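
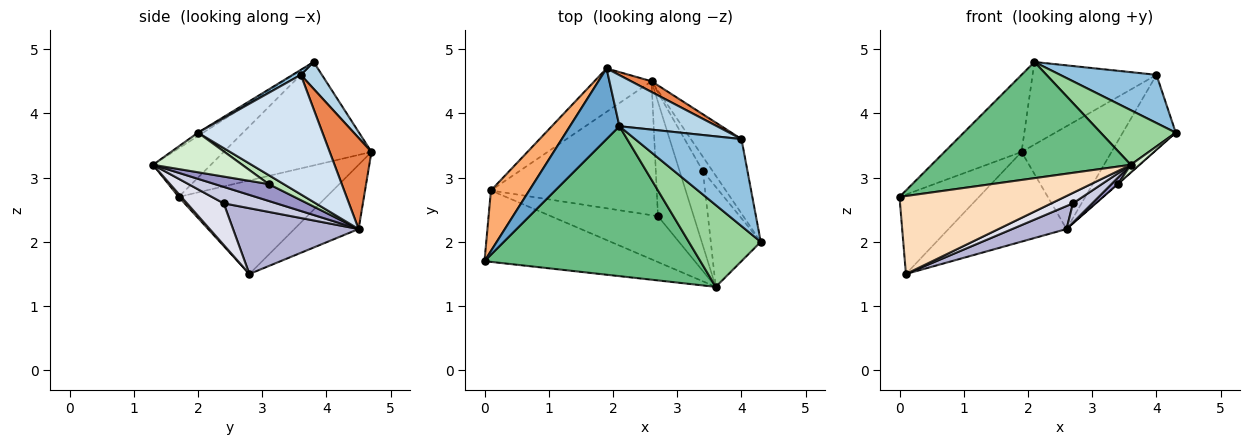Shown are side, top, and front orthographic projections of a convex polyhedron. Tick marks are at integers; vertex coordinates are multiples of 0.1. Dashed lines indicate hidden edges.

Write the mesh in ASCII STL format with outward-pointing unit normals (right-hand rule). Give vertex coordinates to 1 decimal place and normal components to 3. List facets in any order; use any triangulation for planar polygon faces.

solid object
 facet normal -0.816 0.426 0.390
  outer loop
   vertex 2.1 3.8 4.8
   vertex 1.9 4.7 3.4
   vertex 0.0 1.7 2.7
  endloop
 endfacet
 facet normal 0.041 -0.484 0.874
  outer loop
   vertex 4.0 3.6 4.6
   vertex 2.1 3.8 4.8
   vertex 4.3 2.0 3.7
  endloop
 endfacet
 facet normal 0.143 0.842 0.521
  outer loop
   vertex 4.0 3.6 4.6
   vertex 1.9 4.7 3.4
   vertex 2.1 3.8 4.8
  endloop
 endfacet
 facet normal 0.857 0.365 -0.363
  outer loop
   vertex 4.0 3.6 4.6
   vertex 4.3 2.0 3.7
   vertex 2.6 4.5 2.2
  endloop
 endfacet
 facet normal 0.419 0.903 0.094
  outer loop
   vertex 4.0 3.6 4.6
   vertex 2.6 4.5 2.2
   vertex 1.9 4.7 3.4
  endloop
 endfacet
 facet normal -0.828 0.446 0.339
  outer loop
   vertex 0.1 2.8 1.5
   vertex 0.0 1.7 2.7
   vertex 1.9 4.7 3.4
  endloop
 endfacet
 facet normal -0.440 0.808 -0.391
  outer loop
   vertex 0.1 2.8 1.5
   vertex 1.9 4.7 3.4
   vertex 2.6 4.5 2.2
  endloop
 endfacet
 facet normal 0.012 -0.738 -0.675
  outer loop
   vertex 3.6 1.3 3.2
   vertex 0.0 1.7 2.7
   vertex 0.1 2.8 1.5
  endloop
 endfacet
 facet normal -0.175 -0.603 0.778
  outer loop
   vertex 3.6 1.3 3.2
   vertex 2.1 3.8 4.8
   vertex 0.0 1.7 2.7
  endloop
 endfacet
 facet normal -0.039 -0.555 0.831
  outer loop
   vertex 3.6 1.3 3.2
   vertex 4.3 2.0 3.7
   vertex 2.1 3.8 4.8
  endloop
 endfacet
 facet normal 0.677 0.019 -0.735
  outer loop
   vertex 3.4 3.1 2.9
   vertex 2.6 4.5 2.2
   vertex 4.3 2.0 3.7
  endloop
 endfacet
 facet normal 0.620 -0.061 -0.782
  outer loop
   vertex 3.4 3.1 2.9
   vertex 4.3 2.0 3.7
   vertex 3.6 1.3 3.2
  endloop
 endfacet
 facet normal 0.585 -0.070 -0.808
  outer loop
   vertex 3.4 3.1 2.9
   vertex 3.6 1.3 3.2
   vertex 2.6 4.5 2.2
  endloop
 endfacet
 facet normal 0.364 -0.158 -0.918
  outer loop
   vertex 2.7 2.4 2.6
   vertex 0.1 2.8 1.5
   vertex 2.6 4.5 2.2
  endloop
 endfacet
 facet normal 0.414 -0.151 -0.898
  outer loop
   vertex 2.7 2.4 2.6
   vertex 2.6 4.5 2.2
   vertex 3.6 1.3 3.2
  endloop
 endfacet
 facet normal 0.354 -0.208 -0.912
  outer loop
   vertex 2.7 2.4 2.6
   vertex 3.6 1.3 3.2
   vertex 0.1 2.8 1.5
  endloop
 endfacet
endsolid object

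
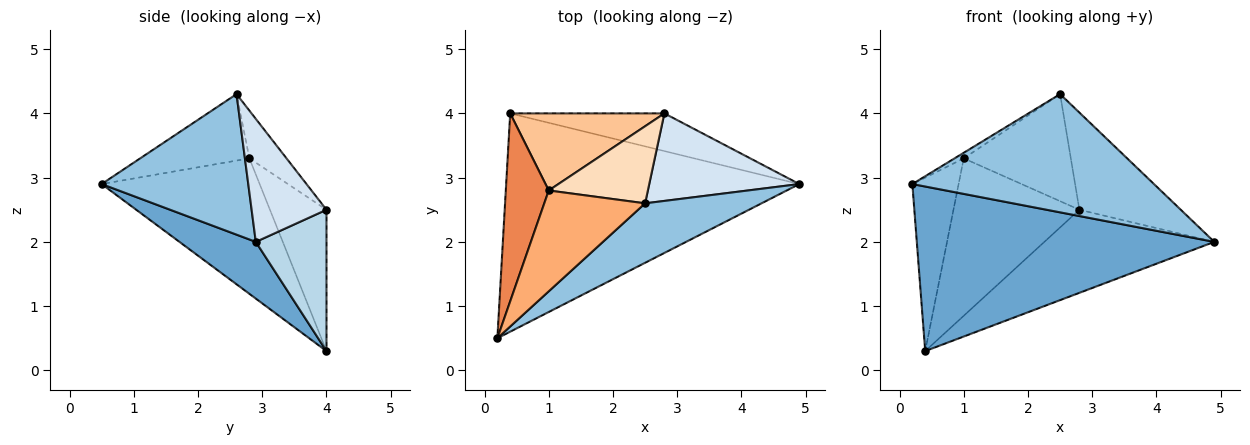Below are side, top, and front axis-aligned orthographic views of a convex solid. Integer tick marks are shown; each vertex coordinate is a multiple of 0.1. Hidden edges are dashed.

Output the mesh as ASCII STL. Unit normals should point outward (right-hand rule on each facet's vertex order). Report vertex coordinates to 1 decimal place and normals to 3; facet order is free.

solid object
 facet normal 0.153 -0.595 -0.789
  outer loop
   vertex 0.4 4.0 0.3
   vertex 4.9 2.9 2.0
   vertex 0.2 0.5 2.9
  endloop
 endfacet
 facet normal 0.477 -0.785 0.395
  outer loop
   vertex 2.5 2.6 4.3
   vertex 0.2 0.5 2.9
   vertex 4.9 2.9 2.0
  endloop
 endfacet
 facet normal 0.354 0.852 -0.386
  outer loop
   vertex 2.8 4.0 2.5
   vertex 4.9 2.9 2.0
   vertex 0.4 4.0 0.3
  endloop
 endfacet
 facet normal 0.481 0.651 0.587
  outer loop
   vertex 2.8 4.0 2.5
   vertex 2.5 2.6 4.3
   vertex 4.9 2.9 2.0
  endloop
 endfacet
 facet normal -0.918 0.269 0.291
  outer loop
   vertex 1.0 2.8 3.3
   vertex 0.4 4.0 0.3
   vertex 0.2 0.5 2.9
  endloop
 endfacet
 facet normal -0.550 0.046 0.834
  outer loop
   vertex 1.0 2.8 3.3
   vertex 0.2 0.5 2.9
   vertex 2.5 2.6 4.3
  endloop
 endfacet
 facet normal -0.374 0.833 0.408
  outer loop
   vertex 1.0 2.8 3.3
   vertex 2.8 4.0 2.5
   vertex 0.4 4.0 0.3
  endloop
 endfacet
 facet normal -0.271 0.781 0.562
  outer loop
   vertex 1.0 2.8 3.3
   vertex 2.5 2.6 4.3
   vertex 2.8 4.0 2.5
  endloop
 endfacet
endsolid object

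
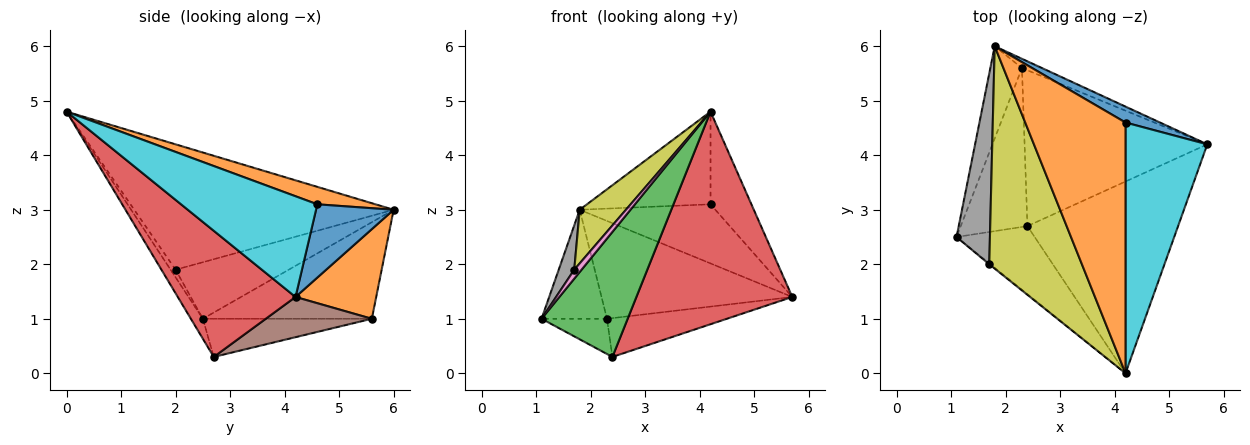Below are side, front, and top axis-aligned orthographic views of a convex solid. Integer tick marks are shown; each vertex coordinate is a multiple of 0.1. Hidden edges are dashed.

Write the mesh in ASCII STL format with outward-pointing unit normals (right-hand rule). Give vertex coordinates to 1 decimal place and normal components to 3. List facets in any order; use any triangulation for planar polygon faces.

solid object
 facet normal -0.892 0.345 -0.292
  outer loop
   vertex 2.3 5.6 1.0
   vertex 1.1 2.5 1.0
   vertex 1.8 6.0 3.0
  endloop
 endfacet
 facet normal 0.388 0.918 -0.087
  outer loop
   vertex 2.3 5.6 1.0
   vertex 1.8 6.0 3.0
   vertex 5.7 4.2 1.4
  endloop
 endfacet
 facet normal -0.121 -0.872 -0.475
  outer loop
   vertex 2.4 2.7 0.3
   vertex 4.2 0.0 4.8
   vertex 1.1 2.5 1.0
  endloop
 endfacet
 facet normal 0.489 -0.648 -0.584
  outer loop
   vertex 2.4 2.7 0.3
   vertex 5.7 4.2 1.4
   vertex 4.2 0.0 4.8
  endloop
 endfacet
 facet normal -0.488 0.189 -0.852
  outer loop
   vertex 2.4 2.7 0.3
   vertex 1.1 2.5 1.0
   vertex 2.3 5.6 1.0
  endloop
 endfacet
 facet normal 0.209 0.236 -0.949
  outer loop
   vertex 2.4 2.7 0.3
   vertex 2.3 5.6 1.0
   vertex 5.7 4.2 1.4
  endloop
 endfacet
 facet normal -0.564 -0.822 -0.081
  outer loop
   vertex 1.7 2.0 1.9
   vertex 1.1 2.5 1.0
   vertex 4.2 0.0 4.8
  endloop
 endfacet
 facet normal -0.855 -0.117 0.505
  outer loop
   vertex 1.7 2.0 1.9
   vertex 1.8 6.0 3.0
   vertex 1.1 2.5 1.0
  endloop
 endfacet
 facet normal -0.796 -0.142 0.588
  outer loop
   vertex 1.7 2.0 1.9
   vertex 4.2 0.0 4.8
   vertex 1.8 6.0 3.0
  endloop
 endfacet
 facet normal 0.756 0.227 0.614
  outer loop
   vertex 4.2 4.6 3.1
   vertex 4.2 0.0 4.8
   vertex 5.7 4.2 1.4
  endloop
 endfacet
 facet normal 0.484 0.845 0.228
  outer loop
   vertex 4.2 4.6 3.1
   vertex 5.7 4.2 1.4
   vertex 1.8 6.0 3.0
  endloop
 endfacet
 facet normal 0.161 0.342 0.926
  outer loop
   vertex 4.2 4.6 3.1
   vertex 1.8 6.0 3.0
   vertex 4.2 0.0 4.8
  endloop
 endfacet
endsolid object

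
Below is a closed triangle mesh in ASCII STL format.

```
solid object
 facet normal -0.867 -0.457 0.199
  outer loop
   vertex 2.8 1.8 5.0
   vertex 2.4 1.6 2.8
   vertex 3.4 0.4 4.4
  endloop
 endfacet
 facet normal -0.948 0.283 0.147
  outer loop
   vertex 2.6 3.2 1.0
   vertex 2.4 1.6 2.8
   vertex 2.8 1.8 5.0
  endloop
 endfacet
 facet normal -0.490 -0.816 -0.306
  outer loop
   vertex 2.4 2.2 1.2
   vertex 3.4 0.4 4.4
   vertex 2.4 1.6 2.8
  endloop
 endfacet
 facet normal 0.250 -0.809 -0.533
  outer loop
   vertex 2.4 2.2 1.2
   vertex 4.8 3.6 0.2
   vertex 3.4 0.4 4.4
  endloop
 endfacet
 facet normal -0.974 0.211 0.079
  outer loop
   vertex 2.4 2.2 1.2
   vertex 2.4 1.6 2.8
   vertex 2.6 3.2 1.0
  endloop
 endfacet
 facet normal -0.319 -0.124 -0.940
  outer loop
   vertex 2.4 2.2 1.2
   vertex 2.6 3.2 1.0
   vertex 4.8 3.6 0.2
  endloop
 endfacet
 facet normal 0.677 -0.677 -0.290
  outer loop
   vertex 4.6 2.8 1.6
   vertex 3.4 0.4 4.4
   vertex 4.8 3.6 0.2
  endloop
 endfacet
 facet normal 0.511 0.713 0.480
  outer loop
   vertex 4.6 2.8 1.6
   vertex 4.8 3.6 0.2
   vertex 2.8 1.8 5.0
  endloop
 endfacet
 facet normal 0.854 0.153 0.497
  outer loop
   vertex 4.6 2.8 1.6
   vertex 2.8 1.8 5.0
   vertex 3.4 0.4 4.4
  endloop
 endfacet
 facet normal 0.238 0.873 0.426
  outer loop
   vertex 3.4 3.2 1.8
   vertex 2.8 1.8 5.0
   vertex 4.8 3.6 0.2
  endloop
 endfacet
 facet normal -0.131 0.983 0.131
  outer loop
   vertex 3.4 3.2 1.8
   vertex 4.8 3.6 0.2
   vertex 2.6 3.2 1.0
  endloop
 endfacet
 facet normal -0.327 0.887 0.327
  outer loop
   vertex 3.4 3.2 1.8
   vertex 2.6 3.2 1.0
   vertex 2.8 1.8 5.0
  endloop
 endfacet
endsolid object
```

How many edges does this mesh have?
18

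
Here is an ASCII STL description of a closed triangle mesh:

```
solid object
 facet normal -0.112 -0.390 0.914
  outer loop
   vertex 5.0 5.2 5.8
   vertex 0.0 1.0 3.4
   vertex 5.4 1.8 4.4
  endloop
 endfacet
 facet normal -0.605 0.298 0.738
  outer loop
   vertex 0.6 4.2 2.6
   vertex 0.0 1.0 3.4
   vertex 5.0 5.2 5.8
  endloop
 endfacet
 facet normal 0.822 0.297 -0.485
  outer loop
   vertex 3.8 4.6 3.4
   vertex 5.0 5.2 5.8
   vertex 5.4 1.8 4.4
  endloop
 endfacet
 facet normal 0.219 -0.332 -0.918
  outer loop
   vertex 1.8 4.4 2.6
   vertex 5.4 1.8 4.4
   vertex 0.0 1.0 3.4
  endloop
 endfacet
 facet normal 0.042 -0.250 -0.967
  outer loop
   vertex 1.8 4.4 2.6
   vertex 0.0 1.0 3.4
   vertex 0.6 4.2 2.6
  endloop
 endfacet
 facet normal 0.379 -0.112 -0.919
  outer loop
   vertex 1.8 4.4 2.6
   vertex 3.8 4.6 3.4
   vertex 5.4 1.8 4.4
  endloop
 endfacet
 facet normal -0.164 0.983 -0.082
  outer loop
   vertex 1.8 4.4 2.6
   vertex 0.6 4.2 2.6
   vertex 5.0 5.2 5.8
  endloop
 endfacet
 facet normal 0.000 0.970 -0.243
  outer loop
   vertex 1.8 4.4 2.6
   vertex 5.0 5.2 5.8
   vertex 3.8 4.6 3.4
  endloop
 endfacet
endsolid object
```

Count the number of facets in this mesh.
8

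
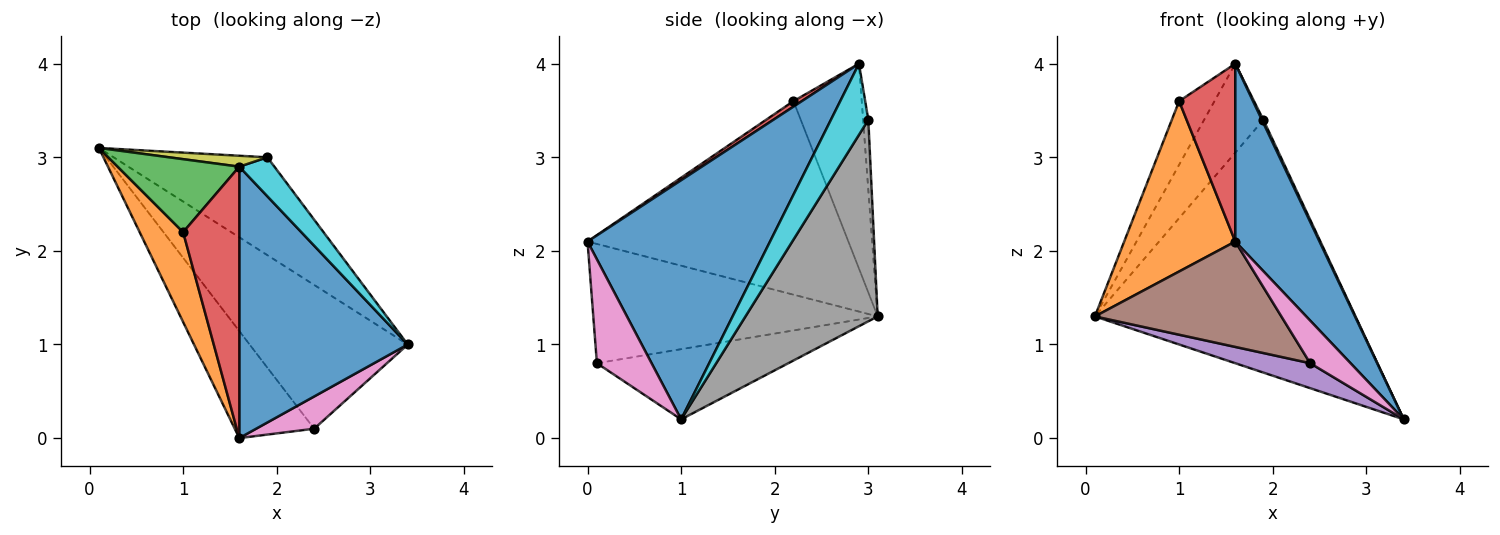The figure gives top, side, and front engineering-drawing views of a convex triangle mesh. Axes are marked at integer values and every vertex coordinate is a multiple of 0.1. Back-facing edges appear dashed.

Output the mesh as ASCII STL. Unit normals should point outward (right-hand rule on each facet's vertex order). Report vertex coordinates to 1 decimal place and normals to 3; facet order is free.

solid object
 facet normal 0.765 -0.353 0.539
  outer loop
   vertex 1.6 2.9 4.0
   vertex 1.6 0.0 2.1
   vertex 3.4 1.0 0.2
  endloop
 endfacet
 facet normal -0.901 -0.384 0.202
  outer loop
   vertex 1.0 2.2 3.6
   vertex 0.1 3.1 1.3
   vertex 1.6 0.0 2.1
  endloop
 endfacet
 facet normal -0.785 0.407 0.467
  outer loop
   vertex 1.0 2.2 3.6
   vertex 1.6 2.9 4.0
   vertex 0.1 3.1 1.3
  endloop
 endfacet
 facet normal 0.081 -0.546 0.834
  outer loop
   vertex 1.0 2.2 3.6
   vertex 1.6 0.0 2.1
   vertex 1.6 2.9 4.0
  endloop
 endfacet
 facet normal -0.401 -0.157 -0.903
  outer loop
   vertex 2.4 0.1 0.8
   vertex 0.1 3.1 1.3
   vertex 3.4 1.0 0.2
  endloop
 endfacet
 facet normal -0.731 -0.479 -0.486
  outer loop
   vertex 2.4 0.1 0.8
   vertex 1.6 0.0 2.1
   vertex 0.1 3.1 1.3
  endloop
 endfacet
 facet normal 0.734 -0.542 0.410
  outer loop
   vertex 2.4 0.1 0.8
   vertex 3.4 1.0 0.2
   vertex 1.6 0.0 2.1
  endloop
 endfacet
 facet normal 0.428 0.843 -0.326
  outer loop
   vertex 1.9 3.0 3.4
   vertex 3.4 1.0 0.2
   vertex 0.1 3.1 1.3
  endloop
 endfacet
 facet normal -0.087 0.989 0.121
  outer loop
   vertex 1.9 3.0 3.4
   vertex 0.1 3.1 1.3
   vertex 1.6 2.9 4.0
  endloop
 endfacet
 facet normal 0.896 -0.035 0.442
  outer loop
   vertex 1.9 3.0 3.4
   vertex 1.6 2.9 4.0
   vertex 3.4 1.0 0.2
  endloop
 endfacet
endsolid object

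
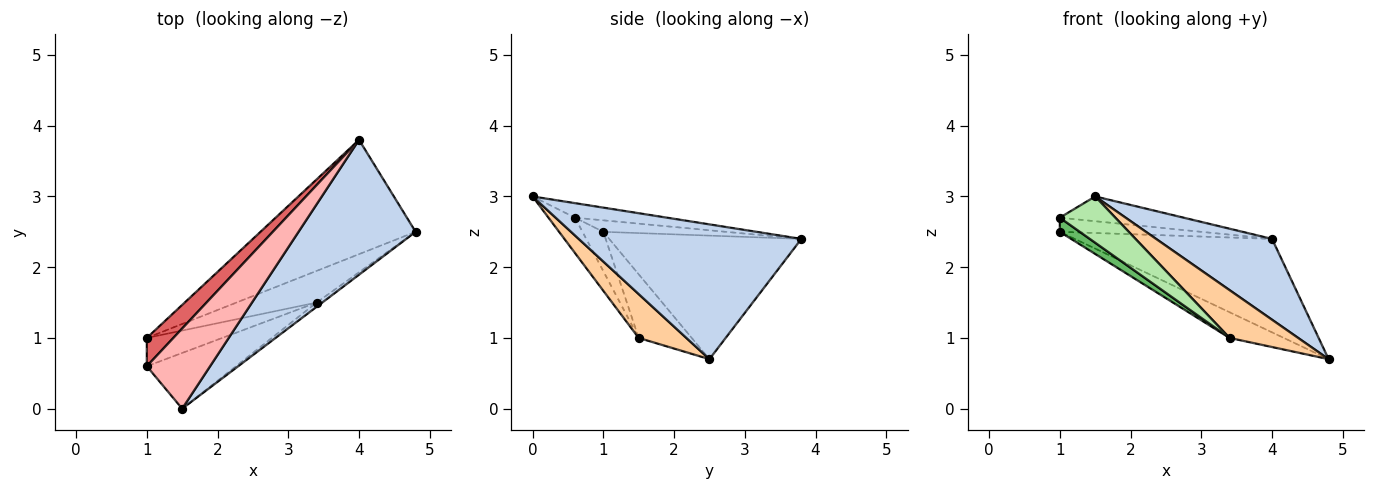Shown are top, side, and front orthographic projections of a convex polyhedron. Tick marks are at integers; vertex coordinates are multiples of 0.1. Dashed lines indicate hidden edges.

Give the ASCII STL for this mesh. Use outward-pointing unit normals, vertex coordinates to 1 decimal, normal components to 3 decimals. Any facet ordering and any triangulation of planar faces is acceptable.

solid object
 facet normal -0.525 0.539 -0.659
  outer loop
   vertex 4.0 3.8 2.4
   vertex 4.8 2.5 0.7
   vertex 1.0 1.0 2.5
  endloop
 endfacet
 facet normal 0.703 -0.366 0.610
  outer loop
   vertex 1.5 0.0 3.0
   vertex 4.8 2.5 0.7
   vertex 4.0 3.8 2.4
  endloop
 endfacet
 facet normal -0.525 0.536 -0.661
  outer loop
   vertex 3.4 1.5 1.0
   vertex 1.0 1.0 2.5
   vertex 4.8 2.5 0.7
  endloop
 endfacet
 facet normal 0.569 -0.819 -0.073
  outer loop
   vertex 3.4 1.5 1.0
   vertex 4.8 2.5 0.7
   vertex 1.5 0.0 3.0
  endloop
 endfacet
 facet normal -0.422 -0.405 -0.811
  outer loop
   vertex 1.0 0.6 2.7
   vertex 1.0 1.0 2.5
   vertex 3.4 1.5 1.0
  endloop
 endfacet
 facet normal -0.292 -0.611 -0.736
  outer loop
   vertex 1.0 0.6 2.7
   vertex 3.4 1.5 1.0
   vertex 1.5 0.0 3.0
  endloop
 endfacet
 facet normal -0.361 0.417 0.834
  outer loop
   vertex 1.0 0.6 2.7
   vertex 4.0 3.8 2.4
   vertex 1.0 1.0 2.5
  endloop
 endfacet
 facet normal -0.214 0.288 0.933
  outer loop
   vertex 1.0 0.6 2.7
   vertex 1.5 0.0 3.0
   vertex 4.0 3.8 2.4
  endloop
 endfacet
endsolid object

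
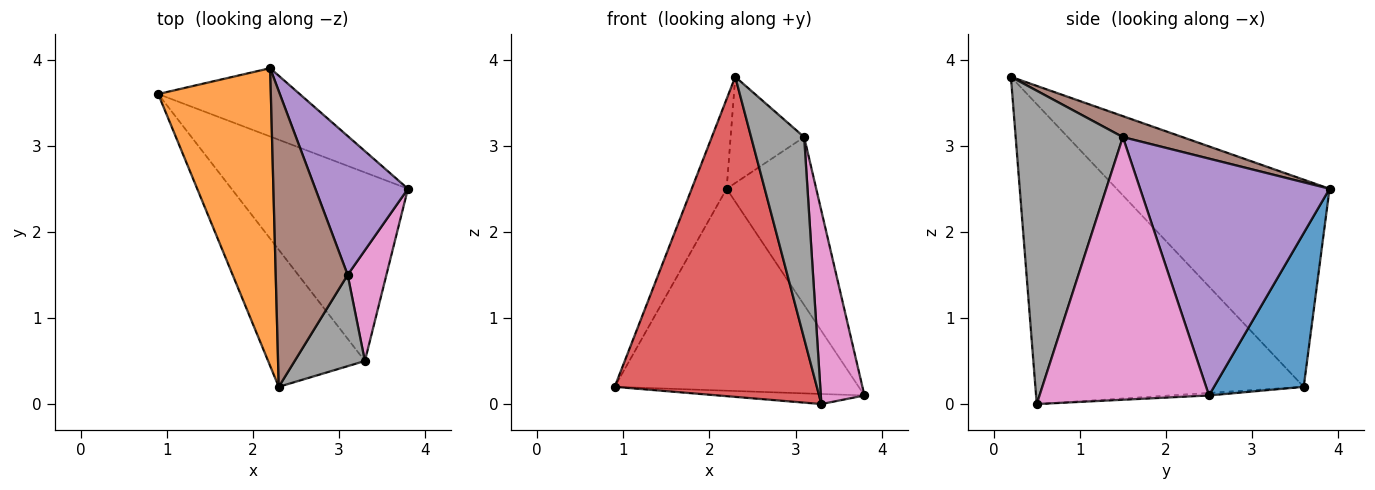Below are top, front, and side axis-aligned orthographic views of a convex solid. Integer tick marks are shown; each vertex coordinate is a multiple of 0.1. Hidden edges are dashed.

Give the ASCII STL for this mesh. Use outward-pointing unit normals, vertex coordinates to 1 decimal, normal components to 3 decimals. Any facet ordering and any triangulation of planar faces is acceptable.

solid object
 facet normal 0.329 0.895 -0.303
  outer loop
   vertex 2.2 3.9 2.5
   vertex 3.8 2.5 0.1
   vertex 0.9 3.6 0.2
  endloop
 endfacet
 facet normal -0.870 0.143 0.473
  outer loop
   vertex 2.2 3.9 2.5
   vertex 0.9 3.6 0.2
   vertex 2.3 0.2 3.8
  endloop
 endfacet
 facet normal -0.014 0.053 -0.998
  outer loop
   vertex 3.3 0.5 0.0
   vertex 0.9 3.6 0.2
   vertex 3.8 2.5 0.1
  endloop
 endfacet
 facet normal -0.773 -0.583 -0.250
  outer loop
   vertex 3.3 0.5 0.0
   vertex 2.3 0.2 3.8
   vertex 0.9 3.6 0.2
  endloop
 endfacet
 facet normal 0.852 0.403 0.333
  outer loop
   vertex 3.1 1.5 3.1
   vertex 3.8 2.5 0.1
   vertex 2.2 3.9 2.5
  endloop
 endfacet
 facet normal 0.264 0.326 0.908
  outer loop
   vertex 3.1 1.5 3.1
   vertex 2.2 3.9 2.5
   vertex 2.3 0.2 3.8
  endloop
 endfacet
 facet normal 0.959 -0.247 0.141
  outer loop
   vertex 3.1 1.5 3.1
   vertex 3.3 0.5 0.0
   vertex 3.8 2.5 0.1
  endloop
 endfacet
 facet normal 0.879 -0.435 0.197
  outer loop
   vertex 3.1 1.5 3.1
   vertex 2.3 0.2 3.8
   vertex 3.3 0.5 0.0
  endloop
 endfacet
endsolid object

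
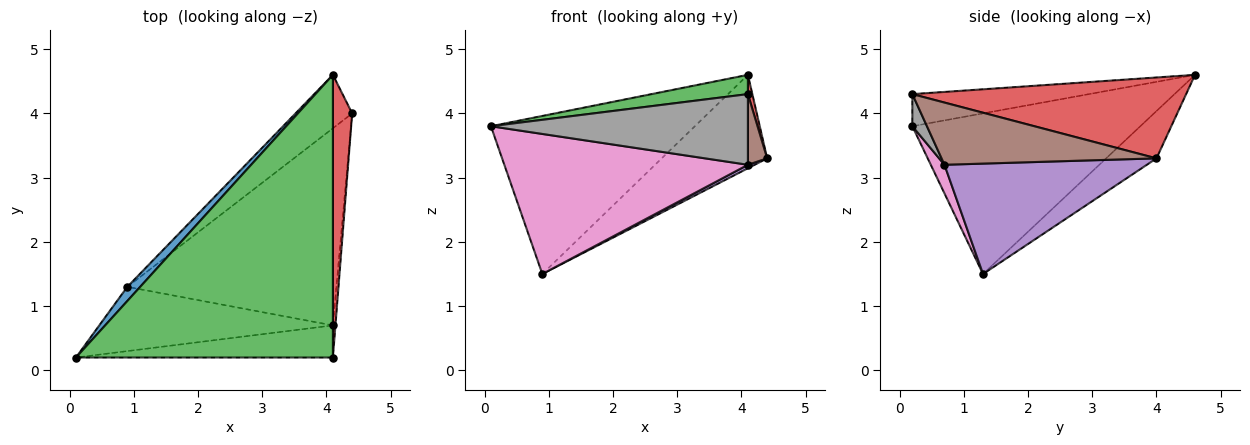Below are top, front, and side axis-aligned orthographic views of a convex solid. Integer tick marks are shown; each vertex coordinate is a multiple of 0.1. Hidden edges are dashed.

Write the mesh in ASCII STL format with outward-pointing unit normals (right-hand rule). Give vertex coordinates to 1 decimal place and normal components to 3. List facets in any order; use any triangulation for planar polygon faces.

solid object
 facet normal -0.744 0.666 0.060
  outer loop
   vertex 0.9 1.3 1.5
   vertex 0.1 0.2 3.8
   vertex 4.1 4.6 4.6
  endloop
 endfacet
 facet normal -0.383 0.802 -0.459
  outer loop
   vertex 0.9 1.3 1.5
   vertex 4.1 4.6 4.6
   vertex 4.4 4.0 3.3
  endloop
 endfacet
 facet normal -0.124 -0.068 0.990
  outer loop
   vertex 4.1 0.2 4.3
   vertex 4.1 4.6 4.6
   vertex 0.1 0.2 3.8
  endloop
 endfacet
 facet normal 0.973 -0.016 0.232
  outer loop
   vertex 4.1 0.2 4.3
   vertex 4.4 4.0 3.3
   vertex 4.1 4.6 4.6
  endloop
 endfacet
 facet normal 0.467 -0.016 -0.884
  outer loop
   vertex 4.1 0.7 3.2
   vertex 0.9 1.3 1.5
   vertex 4.4 4.0 3.3
  endloop
 endfacet
 facet normal 0.995 -0.089 -0.041
  outer loop
   vertex 4.1 0.7 3.2
   vertex 4.4 4.0 3.3
   vertex 4.1 0.2 4.3
  endloop
 endfacet
 facet normal 0.051 -0.908 -0.416
  outer loop
   vertex 4.1 0.7 3.2
   vertex 0.1 0.2 3.8
   vertex 0.9 1.3 1.5
  endloop
 endfacet
 facet normal 0.052 -0.909 -0.413
  outer loop
   vertex 4.1 0.7 3.2
   vertex 4.1 0.2 4.3
   vertex 0.1 0.2 3.8
  endloop
 endfacet
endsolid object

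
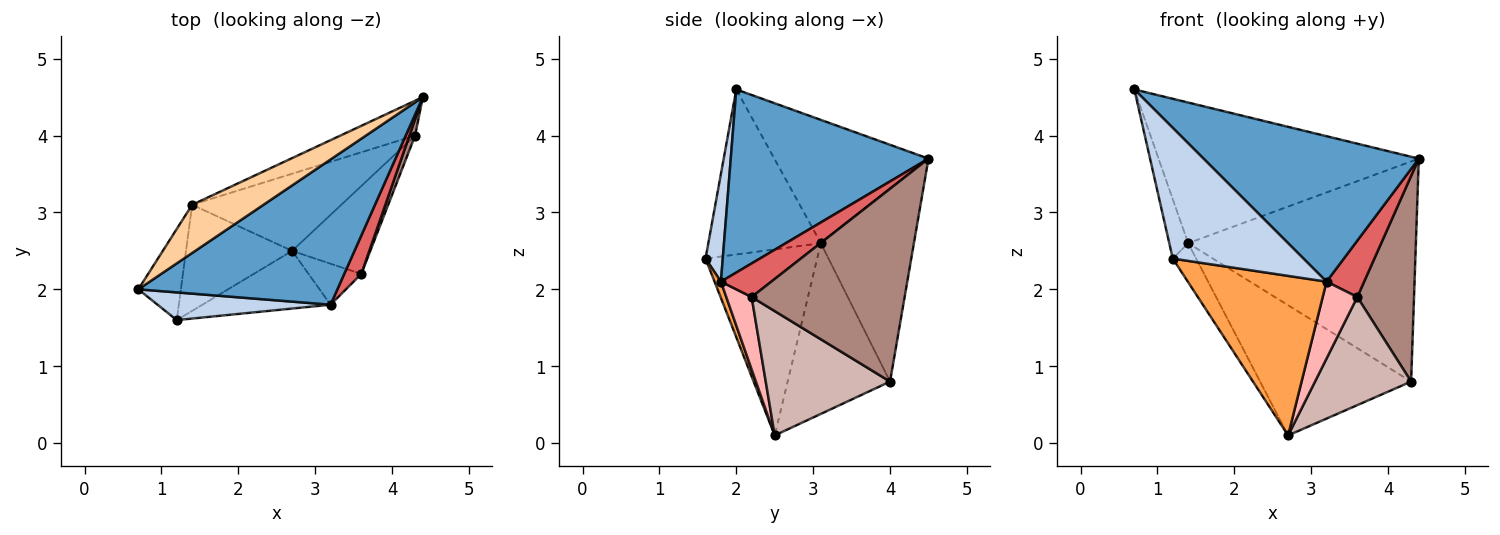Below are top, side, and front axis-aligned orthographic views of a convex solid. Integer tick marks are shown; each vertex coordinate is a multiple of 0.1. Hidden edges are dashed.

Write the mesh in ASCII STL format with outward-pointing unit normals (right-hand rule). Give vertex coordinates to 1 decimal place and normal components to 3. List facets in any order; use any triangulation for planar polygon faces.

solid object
 facet normal 0.545 -0.593 0.592
  outer loop
   vertex 3.2 1.8 2.1
   vertex 4.4 4.5 3.7
   vertex 0.7 2.0 4.6
  endloop
 endfacet
 facet normal 0.128 -0.970 0.205
  outer loop
   vertex 3.2 1.8 2.1
   vertex 0.7 2.0 4.6
   vertex 1.2 1.6 2.4
  endloop
 endfacet
 facet normal 0.043 -0.940 -0.340
  outer loop
   vertex 3.2 1.8 2.1
   vertex 1.2 1.6 2.4
   vertex 2.7 2.5 0.1
  endloop
 endfacet
 facet normal -0.489 0.825 0.283
  outer loop
   vertex 1.4 3.1 2.6
   vertex 0.7 2.0 4.6
   vertex 4.4 4.5 3.7
  endloop
 endfacet
 facet normal -0.956 0.160 -0.246
  outer loop
   vertex 1.4 3.1 2.6
   vertex 1.2 1.6 2.4
   vertex 0.7 2.0 4.6
  endloop
 endfacet
 facet normal -0.855 0.179 -0.487
  outer loop
   vertex 1.4 3.1 2.6
   vertex 2.7 2.5 0.1
   vertex 1.2 1.6 2.4
  endloop
 endfacet
 facet normal 0.742 -0.554 0.377
  outer loop
   vertex 3.6 2.2 1.9
   vertex 4.4 4.5 3.7
   vertex 3.2 1.8 2.1
  endloop
 endfacet
 facet normal 0.543 -0.741 -0.395
  outer loop
   vertex 3.6 2.2 1.9
   vertex 3.2 1.8 2.1
   vertex 2.7 2.5 0.1
  endloop
 endfacet
 facet normal -0.374 0.916 -0.145
  outer loop
   vertex 4.3 4.0 0.8
   vertex 1.4 3.1 2.6
   vertex 4.4 4.5 3.7
  endloop
 endfacet
 facet normal -0.504 0.743 -0.440
  outer loop
   vertex 4.3 4.0 0.8
   vertex 2.7 2.5 0.1
   vertex 1.4 3.1 2.6
  endloop
 endfacet
 facet normal 0.937 -0.348 0.028
  outer loop
   vertex 4.3 4.0 0.8
   vertex 4.4 4.5 3.7
   vertex 3.6 2.2 1.9
  endloop
 endfacet
 facet normal 0.708 -0.548 -0.445
  outer loop
   vertex 4.3 4.0 0.8
   vertex 3.6 2.2 1.9
   vertex 2.7 2.5 0.1
  endloop
 endfacet
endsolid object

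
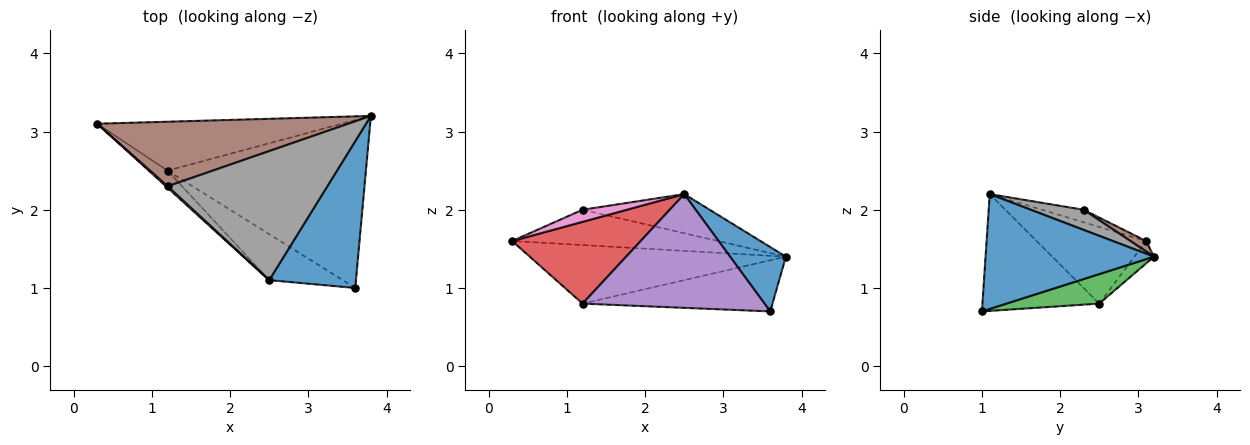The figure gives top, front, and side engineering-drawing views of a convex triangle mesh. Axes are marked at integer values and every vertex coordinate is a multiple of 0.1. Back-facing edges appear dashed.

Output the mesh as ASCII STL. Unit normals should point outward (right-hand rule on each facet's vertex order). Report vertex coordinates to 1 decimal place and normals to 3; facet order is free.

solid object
 facet normal 0.771 -0.256 0.583
  outer loop
   vertex 2.5 1.1 2.2
   vertex 3.6 1.0 0.7
   vertex 3.8 3.2 1.4
  endloop
 endfacet
 facet normal -0.058 0.766 -0.640
  outer loop
   vertex 1.2 2.5 0.8
   vertex 0.3 3.1 1.6
   vertex 3.8 3.2 1.4
  endloop
 endfacet
 facet normal 0.141 0.289 -0.947
  outer loop
   vertex 1.2 2.5 0.8
   vertex 3.8 3.2 1.4
   vertex 3.6 1.0 0.7
  endloop
 endfacet
 facet normal -0.641 -0.752 -0.157
  outer loop
   vertex 1.2 2.5 0.8
   vertex 2.5 1.1 2.2
   vertex 0.3 3.1 1.6
  endloop
 endfacet
 facet normal -0.511 -0.797 -0.322
  outer loop
   vertex 1.2 2.5 0.8
   vertex 3.6 1.0 0.7
   vertex 2.5 1.1 2.2
  endloop
 endfacet
 facet normal 0.036 0.479 0.877
  outer loop
   vertex 1.2 2.3 2.0
   vertex 3.8 3.2 1.4
   vertex 0.3 3.1 1.6
  endloop
 endfacet
 facet normal -0.683 -0.726 0.085
  outer loop
   vertex 1.2 2.3 2.0
   vertex 0.3 3.1 1.6
   vertex 2.5 1.1 2.2
  endloop
 endfacet
 facet normal 0.120 0.288 0.950
  outer loop
   vertex 1.2 2.3 2.0
   vertex 2.5 1.1 2.2
   vertex 3.8 3.2 1.4
  endloop
 endfacet
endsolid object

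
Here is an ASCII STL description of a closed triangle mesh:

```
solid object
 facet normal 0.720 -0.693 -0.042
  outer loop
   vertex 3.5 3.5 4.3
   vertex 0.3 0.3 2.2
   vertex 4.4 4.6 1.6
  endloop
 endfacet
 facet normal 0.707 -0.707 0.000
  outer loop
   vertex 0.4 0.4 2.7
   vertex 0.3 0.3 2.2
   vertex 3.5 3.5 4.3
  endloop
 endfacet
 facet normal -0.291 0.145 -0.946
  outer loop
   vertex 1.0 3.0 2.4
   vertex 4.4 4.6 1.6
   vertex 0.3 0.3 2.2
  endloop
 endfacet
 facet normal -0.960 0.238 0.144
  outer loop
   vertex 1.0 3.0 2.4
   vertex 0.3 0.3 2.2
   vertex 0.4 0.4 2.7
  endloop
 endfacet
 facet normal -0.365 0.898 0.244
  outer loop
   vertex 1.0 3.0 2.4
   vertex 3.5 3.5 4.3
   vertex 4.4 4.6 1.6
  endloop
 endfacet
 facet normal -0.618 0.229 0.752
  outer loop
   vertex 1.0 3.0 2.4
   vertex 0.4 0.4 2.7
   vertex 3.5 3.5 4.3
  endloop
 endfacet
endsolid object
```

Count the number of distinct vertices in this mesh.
5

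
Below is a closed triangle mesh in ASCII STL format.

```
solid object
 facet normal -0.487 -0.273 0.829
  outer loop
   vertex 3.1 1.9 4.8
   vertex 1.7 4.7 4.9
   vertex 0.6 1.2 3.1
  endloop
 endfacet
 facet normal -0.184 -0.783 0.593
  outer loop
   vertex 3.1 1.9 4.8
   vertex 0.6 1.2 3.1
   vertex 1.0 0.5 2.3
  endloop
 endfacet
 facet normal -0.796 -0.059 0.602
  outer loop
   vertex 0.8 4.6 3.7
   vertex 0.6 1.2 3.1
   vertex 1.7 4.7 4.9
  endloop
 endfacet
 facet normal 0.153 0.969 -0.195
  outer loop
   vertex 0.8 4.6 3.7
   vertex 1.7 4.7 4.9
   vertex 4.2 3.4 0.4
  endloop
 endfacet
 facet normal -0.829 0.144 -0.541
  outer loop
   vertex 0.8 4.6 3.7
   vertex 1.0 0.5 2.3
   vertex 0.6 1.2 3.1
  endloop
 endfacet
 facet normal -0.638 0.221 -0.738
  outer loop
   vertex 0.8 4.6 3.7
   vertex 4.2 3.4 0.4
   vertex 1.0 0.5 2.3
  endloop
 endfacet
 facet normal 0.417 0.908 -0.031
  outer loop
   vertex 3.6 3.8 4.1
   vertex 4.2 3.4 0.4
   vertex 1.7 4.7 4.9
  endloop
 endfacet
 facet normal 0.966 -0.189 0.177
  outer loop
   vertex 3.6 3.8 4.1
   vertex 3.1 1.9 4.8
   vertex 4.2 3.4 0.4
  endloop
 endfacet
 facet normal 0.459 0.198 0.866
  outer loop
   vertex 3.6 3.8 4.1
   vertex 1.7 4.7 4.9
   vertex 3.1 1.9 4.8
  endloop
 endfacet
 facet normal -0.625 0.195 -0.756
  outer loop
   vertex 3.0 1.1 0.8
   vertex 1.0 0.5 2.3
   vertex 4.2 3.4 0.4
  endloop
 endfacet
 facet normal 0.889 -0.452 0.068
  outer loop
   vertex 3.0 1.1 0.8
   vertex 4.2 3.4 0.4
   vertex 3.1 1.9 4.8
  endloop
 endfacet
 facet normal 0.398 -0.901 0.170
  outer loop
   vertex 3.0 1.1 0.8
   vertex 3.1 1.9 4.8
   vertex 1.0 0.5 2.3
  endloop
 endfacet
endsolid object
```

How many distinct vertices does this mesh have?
8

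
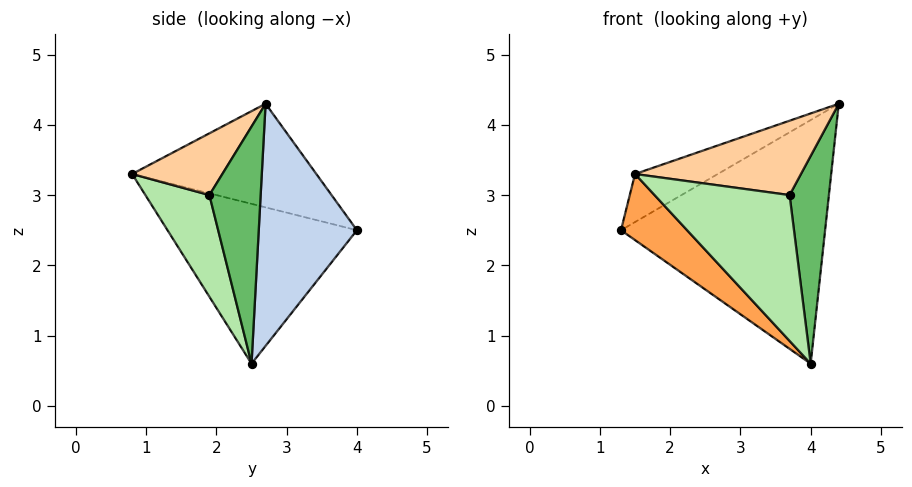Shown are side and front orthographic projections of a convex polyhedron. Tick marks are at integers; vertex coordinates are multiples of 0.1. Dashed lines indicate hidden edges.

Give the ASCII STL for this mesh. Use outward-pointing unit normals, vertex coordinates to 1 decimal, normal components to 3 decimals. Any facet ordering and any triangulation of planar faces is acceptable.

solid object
 facet normal -0.431 0.193 0.882
  outer loop
   vertex 1.5 0.8 3.3
   vertex 4.4 2.7 4.3
   vertex 1.3 4.0 2.5
  endloop
 endfacet
 facet normal 0.431 0.897 -0.095
  outer loop
   vertex 4.0 2.5 0.6
   vertex 1.3 4.0 2.5
   vertex 4.4 2.7 4.3
  endloop
 endfacet
 facet normal -0.641 -0.224 -0.734
  outer loop
   vertex 4.0 2.5 0.6
   vertex 1.5 0.8 3.3
   vertex 1.3 4.0 2.5
  endloop
 endfacet
 facet normal 0.460 -0.845 0.273
  outer loop
   vertex 3.7 1.9 3.0
   vertex 4.4 2.7 4.3
   vertex 1.5 0.8 3.3
  endloop
 endfacet
 facet normal 0.792 -0.608 -0.053
  outer loop
   vertex 3.7 1.9 3.0
   vertex 4.0 2.5 0.6
   vertex 4.4 2.7 4.3
  endloop
 endfacet
 facet normal 0.422 -0.890 -0.170
  outer loop
   vertex 3.7 1.9 3.0
   vertex 1.5 0.8 3.3
   vertex 4.0 2.5 0.6
  endloop
 endfacet
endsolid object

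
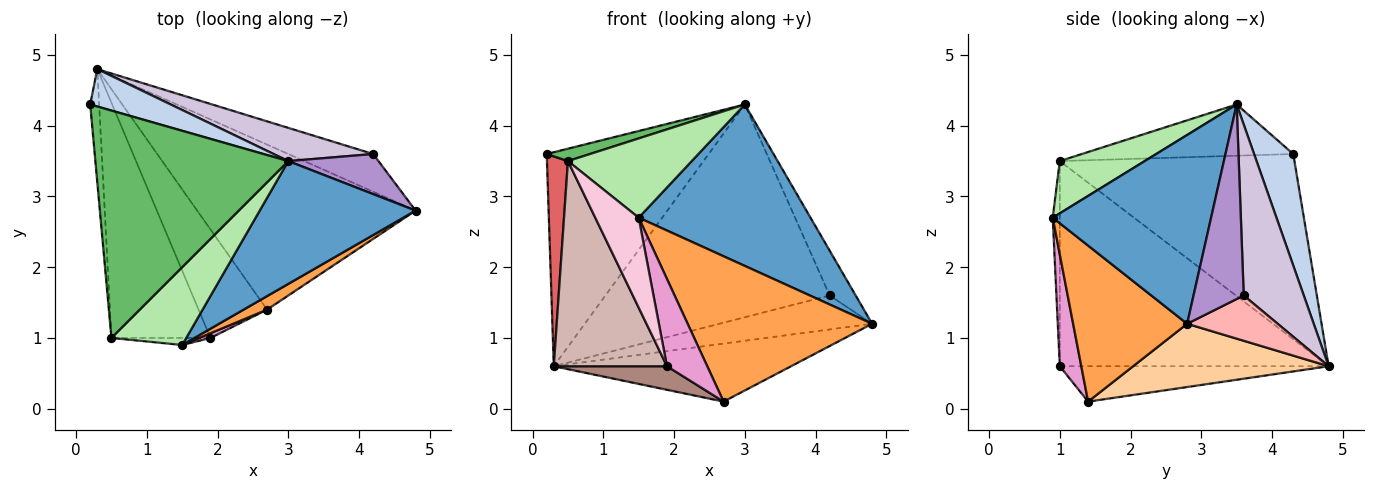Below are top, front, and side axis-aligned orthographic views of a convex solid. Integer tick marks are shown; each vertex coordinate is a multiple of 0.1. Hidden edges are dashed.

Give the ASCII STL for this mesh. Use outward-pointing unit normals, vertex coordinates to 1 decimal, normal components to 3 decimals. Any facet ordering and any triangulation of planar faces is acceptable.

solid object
 facet normal 0.591 -0.642 0.488
  outer loop
   vertex 3.0 3.5 4.3
   vertex 1.5 0.9 2.7
   vertex 4.8 2.8 1.2
  endloop
 endfacet
 facet normal 0.232 0.958 0.167
  outer loop
   vertex 3.0 3.5 4.3
   vertex 0.3 4.8 0.6
   vertex 0.2 4.3 3.6
  endloop
 endfacet
 facet normal 0.524 -0.848 0.079
  outer loop
   vertex 2.7 1.4 0.1
   vertex 4.8 2.8 1.2
   vertex 1.5 0.9 2.7
  endloop
 endfacet
 facet normal 0.263 0.320 -0.910
  outer loop
   vertex 2.7 1.4 0.1
   vertex 0.3 4.8 0.6
   vertex 4.8 2.8 1.2
  endloop
 endfacet
 facet normal -0.256 -0.053 0.965
  outer loop
   vertex 0.5 1.0 3.5
   vertex 3.0 3.5 4.3
   vertex 0.2 4.3 3.6
  endloop
 endfacet
 facet normal 0.439 -0.641 0.629
  outer loop
   vertex 0.5 1.0 3.5
   vertex 1.5 0.9 2.7
   vertex 3.0 3.5 4.3
  endloop
 endfacet
 facet normal -0.995 -0.089 -0.048
  outer loop
   vertex 0.5 1.0 3.5
   vertex 0.2 4.3 3.6
   vertex 0.3 4.8 0.6
  endloop
 endfacet
 facet normal 0.369 0.622 -0.691
  outer loop
   vertex 4.2 3.6 1.6
   vertex 4.8 2.8 1.2
   vertex 0.3 4.8 0.6
  endloop
 endfacet
 facet normal 0.821 0.425 0.381
  outer loop
   vertex 4.2 3.6 1.6
   vertex 3.0 3.5 4.3
   vertex 4.8 2.8 1.2
  endloop
 endfacet
 facet normal 0.256 0.955 0.149
  outer loop
   vertex 4.2 3.6 1.6
   vertex 0.3 4.8 0.6
   vertex 3.0 3.5 4.3
  endloop
 endfacet
 facet normal -0.450 -0.190 -0.872
  outer loop
   vertex 1.9 1.0 0.6
   vertex 0.3 4.8 0.6
   vertex 2.7 1.4 0.1
  endloop
 endfacet
 facet normal -0.842 -0.355 -0.407
  outer loop
   vertex 1.9 1.0 0.6
   vertex 0.5 1.0 3.5
   vertex 0.3 4.8 0.6
  endloop
 endfacet
 facet normal 0.470 -0.881 0.048
  outer loop
   vertex 1.9 1.0 0.6
   vertex 2.7 1.4 0.1
   vertex 1.5 0.9 2.7
  endloop
 endfacet
 facet normal -0.160 -0.984 -0.077
  outer loop
   vertex 1.9 1.0 0.6
   vertex 1.5 0.9 2.7
   vertex 0.5 1.0 3.5
  endloop
 endfacet
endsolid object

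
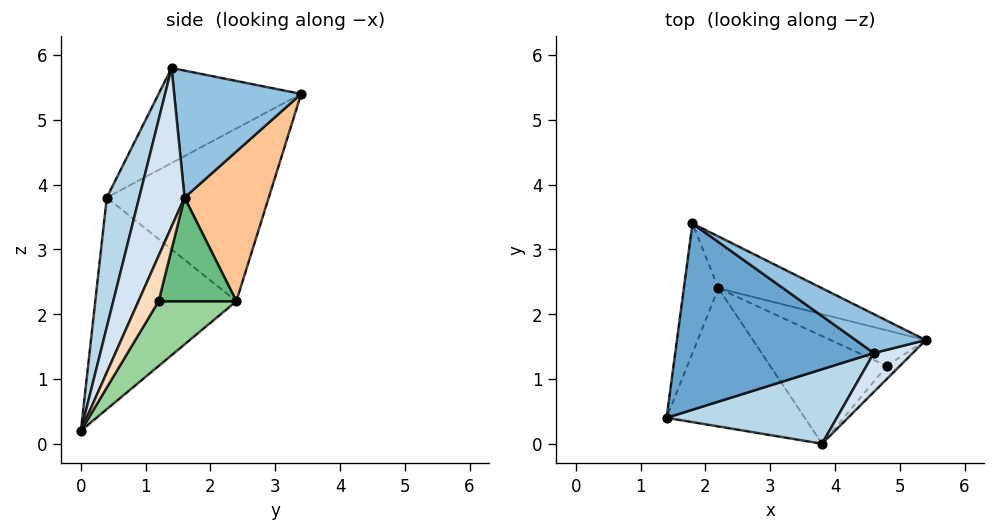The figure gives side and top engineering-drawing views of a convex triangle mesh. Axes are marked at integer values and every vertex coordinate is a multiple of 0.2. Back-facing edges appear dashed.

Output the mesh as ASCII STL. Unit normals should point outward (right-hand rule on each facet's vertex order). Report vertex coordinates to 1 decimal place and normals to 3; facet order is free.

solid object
 facet normal -0.397 -0.390 0.831
  outer loop
   vertex 4.6 1.4 5.8
   vertex 1.8 3.4 5.4
   vertex 1.4 0.4 3.8
  endloop
 endfacet
 facet normal 0.528 0.798 0.291
  outer loop
   vertex 4.6 1.4 5.8
   vertex 5.4 1.6 3.8
   vertex 1.8 3.4 5.4
  endloop
 endfacet
 facet normal 0.165 -0.962 0.217
  outer loop
   vertex 4.6 1.4 5.8
   vertex 1.4 0.4 3.8
   vertex 3.8 0.0 0.2
  endloop
 endfacet
 facet normal 0.537 -0.833 0.132
  outer loop
   vertex 4.6 1.4 5.8
   vertex 3.8 0.0 0.2
   vertex 5.4 1.6 3.8
  endloop
 endfacet
 facet normal -0.955 0.229 -0.191
  outer loop
   vertex 2.2 2.4 2.2
   vertex 1.4 0.4 3.8
   vertex 1.8 3.4 5.4
  endloop
 endfacet
 facet normal -0.833 -0.102 -0.544
  outer loop
   vertex 2.2 2.4 2.2
   vertex 3.8 0.0 0.2
   vertex 1.4 0.4 3.8
  endloop
 endfacet
 facet normal 0.347 0.907 -0.240
  outer loop
   vertex 2.2 2.4 2.2
   vertex 1.8 3.4 5.4
   vertex 5.4 1.6 3.8
  endloop
 endfacet
 facet normal 0.909 -0.325 -0.260
  outer loop
   vertex 4.8 1.2 2.2
   vertex 5.4 1.6 3.8
   vertex 3.8 0.0 0.2
  endloop
 endfacet
 facet normal 0.391 0.848 -0.359
  outer loop
   vertex 4.8 1.2 2.2
   vertex 2.2 2.4 2.2
   vertex 5.4 1.6 3.8
  endloop
 endfacet
 facet normal 0.335 0.725 -0.602
  outer loop
   vertex 4.8 1.2 2.2
   vertex 3.8 0.0 0.2
   vertex 2.2 2.4 2.2
  endloop
 endfacet
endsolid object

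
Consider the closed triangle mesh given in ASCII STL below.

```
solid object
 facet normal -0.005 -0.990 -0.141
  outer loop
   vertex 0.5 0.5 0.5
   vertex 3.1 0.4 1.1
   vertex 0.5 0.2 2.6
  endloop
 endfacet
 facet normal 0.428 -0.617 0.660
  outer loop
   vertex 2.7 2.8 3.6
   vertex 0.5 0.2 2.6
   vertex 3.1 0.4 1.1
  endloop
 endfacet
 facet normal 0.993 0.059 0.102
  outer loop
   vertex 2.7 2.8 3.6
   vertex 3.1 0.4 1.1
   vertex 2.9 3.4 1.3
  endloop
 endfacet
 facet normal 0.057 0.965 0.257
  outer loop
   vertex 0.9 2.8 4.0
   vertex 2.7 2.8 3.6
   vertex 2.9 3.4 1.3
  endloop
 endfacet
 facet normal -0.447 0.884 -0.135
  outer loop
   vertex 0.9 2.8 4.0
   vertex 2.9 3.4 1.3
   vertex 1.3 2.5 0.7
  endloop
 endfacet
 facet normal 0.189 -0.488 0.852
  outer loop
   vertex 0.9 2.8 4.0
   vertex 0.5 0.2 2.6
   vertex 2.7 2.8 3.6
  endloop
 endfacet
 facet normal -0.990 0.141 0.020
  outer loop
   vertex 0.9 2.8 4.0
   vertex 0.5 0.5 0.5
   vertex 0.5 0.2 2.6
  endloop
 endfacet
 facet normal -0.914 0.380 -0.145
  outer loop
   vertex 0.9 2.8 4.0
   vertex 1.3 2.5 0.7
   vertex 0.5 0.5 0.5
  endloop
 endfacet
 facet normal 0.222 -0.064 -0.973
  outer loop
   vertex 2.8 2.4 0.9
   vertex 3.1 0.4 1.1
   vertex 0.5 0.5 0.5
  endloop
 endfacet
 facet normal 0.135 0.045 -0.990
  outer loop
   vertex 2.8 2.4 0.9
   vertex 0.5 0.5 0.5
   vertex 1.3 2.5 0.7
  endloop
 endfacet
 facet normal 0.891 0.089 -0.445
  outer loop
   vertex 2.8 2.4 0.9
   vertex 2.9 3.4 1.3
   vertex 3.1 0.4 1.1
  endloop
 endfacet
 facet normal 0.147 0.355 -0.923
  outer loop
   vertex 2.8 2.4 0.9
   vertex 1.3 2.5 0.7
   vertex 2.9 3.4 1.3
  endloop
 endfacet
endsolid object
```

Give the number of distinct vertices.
8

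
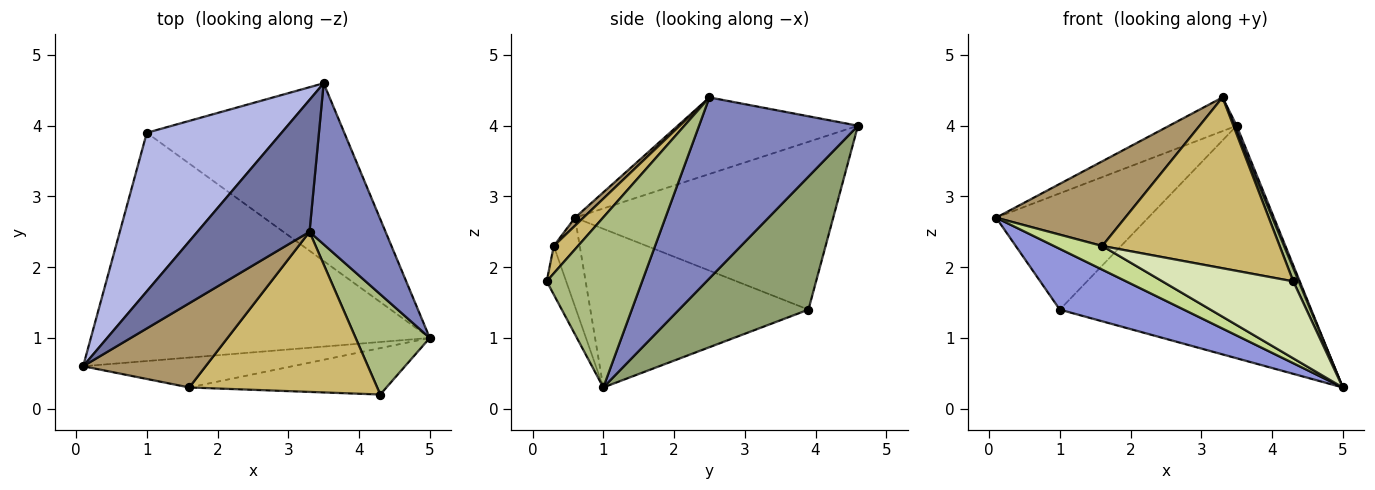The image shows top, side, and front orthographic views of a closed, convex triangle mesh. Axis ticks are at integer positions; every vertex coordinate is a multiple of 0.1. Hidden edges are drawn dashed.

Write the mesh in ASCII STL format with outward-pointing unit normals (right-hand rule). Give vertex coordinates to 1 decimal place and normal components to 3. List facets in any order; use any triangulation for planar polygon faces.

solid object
 facet normal -0.552 0.206 0.808
  outer loop
   vertex 3.3 2.5 4.4
   vertex 3.5 4.6 4.0
   vertex 0.1 0.6 2.7
  endloop
 endfacet
 facet normal 0.922 -0.014 0.387
  outer loop
   vertex 3.3 2.5 4.4
   vertex 5.0 1.0 0.3
   vertex 3.5 4.6 4.0
  endloop
 endfacet
 facet normal -0.412 -0.234 -0.880
  outer loop
   vertex 1.0 3.9 1.4
   vertex 5.0 1.0 0.3
   vertex 0.1 0.6 2.7
  endloop
 endfacet
 facet normal -0.709 0.417 0.569
  outer loop
   vertex 1.0 3.9 1.4
   vertex 0.1 0.6 2.7
   vertex 3.5 4.6 4.0
  endloop
 endfacet
 facet normal 0.379 0.735 -0.562
  outer loop
   vertex 1.0 3.9 1.4
   vertex 3.5 4.6 4.0
   vertex 5.0 1.0 0.3
  endloop
 endfacet
 facet normal 0.915 -0.053 0.399
  outer loop
   vertex 4.3 0.2 1.8
   vertex 5.0 1.0 0.3
   vertex 3.3 2.5 4.4
  endloop
 endfacet
 facet normal -0.316 -0.589 -0.744
  outer loop
   vertex 1.6 0.3 2.3
   vertex 0.1 0.6 2.7
   vertex 5.0 1.0 0.3
  endloop
 endfacet
 facet normal -0.126 -0.850 -0.512
  outer loop
   vertex 1.6 0.3 2.3
   vertex 5.0 1.0 0.3
   vertex 4.3 0.2 1.8
  endloop
 endfacet
 facet normal 0.046 -0.708 0.704
  outer loop
   vertex 1.6 0.3 2.3
   vertex 3.3 2.5 4.4
   vertex 0.1 0.6 2.7
  endloop
 endfacet
 facet normal 0.099 -0.726 0.680
  outer loop
   vertex 1.6 0.3 2.3
   vertex 4.3 0.2 1.8
   vertex 3.3 2.5 4.4
  endloop
 endfacet
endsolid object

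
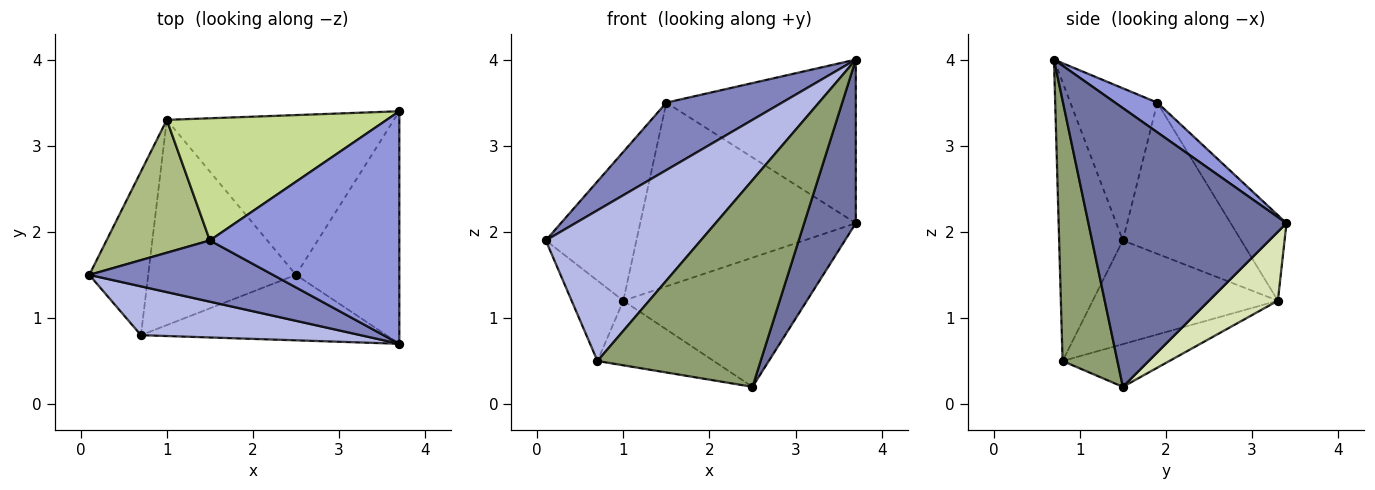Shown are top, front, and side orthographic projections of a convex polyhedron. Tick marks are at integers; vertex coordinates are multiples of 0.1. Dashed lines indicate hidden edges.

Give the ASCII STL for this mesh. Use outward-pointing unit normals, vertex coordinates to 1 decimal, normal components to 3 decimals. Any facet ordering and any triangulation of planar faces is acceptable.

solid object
 facet normal 0.911 -0.238 -0.338
  outer loop
   vertex 2.5 1.5 0.2
   vertex 3.7 3.4 2.1
   vertex 3.7 0.7 4.0
  endloop
 endfacet
 facet normal -0.486 -0.647 0.587
  outer loop
   vertex 1.5 1.9 3.5
   vertex 0.1 1.5 1.9
   vertex 3.7 0.7 4.0
  endloop
 endfacet
 facet normal 0.127 0.571 0.811
  outer loop
   vertex 1.5 1.9 3.5
   vertex 3.7 0.7 4.0
   vertex 3.7 3.4 2.1
  endloop
 endfacet
 facet normal -0.364 -0.886 0.287
  outer loop
   vertex 0.7 0.8 0.5
   vertex 3.7 0.7 4.0
   vertex 0.1 1.5 1.9
  endloop
 endfacet
 facet normal 0.305 -0.908 -0.287
  outer loop
   vertex 0.7 0.8 0.5
   vertex 2.5 1.5 0.2
   vertex 3.7 0.7 4.0
  endloop
 endfacet
 facet normal -0.698 0.534 0.477
  outer loop
   vertex 1.0 3.3 1.2
   vertex 0.1 1.5 1.9
   vertex 1.5 1.9 3.5
  endloop
 endfacet
 facet normal -0.211 0.814 0.541
  outer loop
   vertex 1.0 3.3 1.2
   vertex 1.5 1.9 3.5
   vertex 3.7 3.4 2.1
  endloop
 endfacet
 facet normal 0.230 0.612 -0.757
  outer loop
   vertex 1.0 3.3 1.2
   vertex 3.7 3.4 2.1
   vertex 2.5 1.5 0.2
  endloop
 endfacet
 facet normal -0.845 0.236 -0.480
  outer loop
   vertex 1.0 3.3 1.2
   vertex 0.7 0.8 0.5
   vertex 0.1 1.5 1.9
  endloop
 endfacet
 facet normal -0.266 0.289 -0.920
  outer loop
   vertex 1.0 3.3 1.2
   vertex 2.5 1.5 0.2
   vertex 0.7 0.8 0.5
  endloop
 endfacet
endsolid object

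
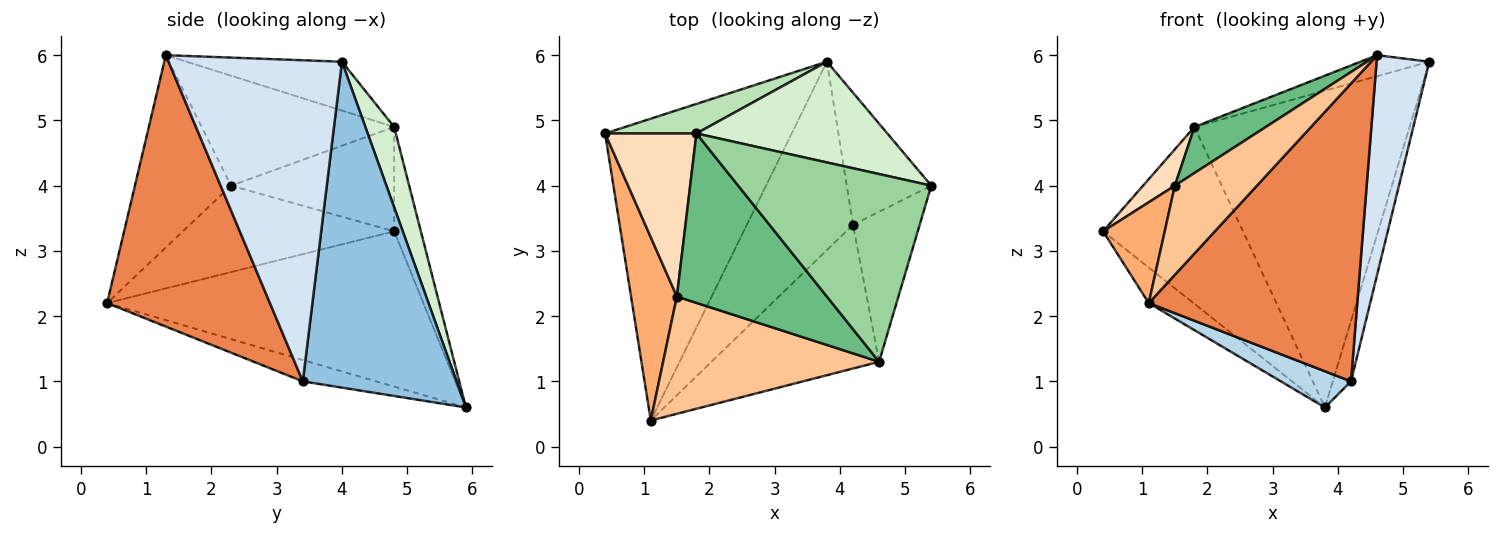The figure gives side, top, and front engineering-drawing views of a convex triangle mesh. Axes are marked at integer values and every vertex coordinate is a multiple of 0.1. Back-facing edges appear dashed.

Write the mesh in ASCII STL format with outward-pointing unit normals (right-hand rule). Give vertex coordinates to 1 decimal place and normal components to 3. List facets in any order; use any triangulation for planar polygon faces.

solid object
 facet normal -0.637 0.090 -0.766
  outer loop
   vertex 3.8 5.9 0.6
   vertex 1.1 0.4 2.2
   vertex 0.4 4.8 3.3
  endloop
 endfacet
 facet normal 0.962 0.114 -0.249
  outer loop
   vertex 4.2 3.4 1.0
   vertex 3.8 5.9 0.6
   vertex 5.4 4.0 5.9
  endloop
 endfacet
 facet normal -0.194 -0.185 -0.963
  outer loop
   vertex 4.2 3.4 1.0
   vertex 1.1 0.4 2.2
   vertex 3.8 5.9 0.6
  endloop
 endfacet
 facet normal 0.938 -0.285 -0.195
  outer loop
   vertex 4.6 1.3 6.0
   vertex 4.2 3.4 1.0
   vertex 5.4 4.0 5.9
  endloop
 endfacet
 facet normal 0.575 -0.737 -0.355
  outer loop
   vertex 4.6 1.3 6.0
   vertex 1.1 0.4 2.2
   vertex 4.2 3.4 1.0
  endloop
 endfacet
 facet normal -0.856 -0.249 0.453
  outer loop
   vertex 1.5 2.3 4.0
   vertex 0.4 4.8 3.3
   vertex 1.1 0.4 2.2
  endloop
 endfacet
 facet normal -0.578 -0.494 0.650
  outer loop
   vertex 1.5 2.3 4.0
   vertex 1.1 0.4 2.2
   vertex 4.6 1.3 6.0
  endloop
 endfacet
 facet normal -0.745 -0.145 0.652
  outer loop
   vertex 1.8 4.8 4.9
   vertex 0.4 4.8 3.3
   vertex 1.5 2.3 4.0
  endloop
 endfacet
 facet normal -0.577 -0.214 0.788
  outer loop
   vertex 1.8 4.8 4.9
   vertex 1.5 2.3 4.0
   vertex 4.6 1.3 6.0
  endloop
 endfacet
 facet normal -0.244 0.108 0.964
  outer loop
   vertex 1.8 4.8 4.9
   vertex 4.6 1.3 6.0
   vertex 5.4 4.0 5.9
  endloop
 endfacet
 facet normal -0.185 0.969 0.162
  outer loop
   vertex 1.8 4.8 4.9
   vertex 3.8 5.9 0.6
   vertex 0.4 4.8 3.3
  endloop
 endfacet
 facet normal 0.127 0.945 0.301
  outer loop
   vertex 1.8 4.8 4.9
   vertex 5.4 4.0 5.9
   vertex 3.8 5.9 0.6
  endloop
 endfacet
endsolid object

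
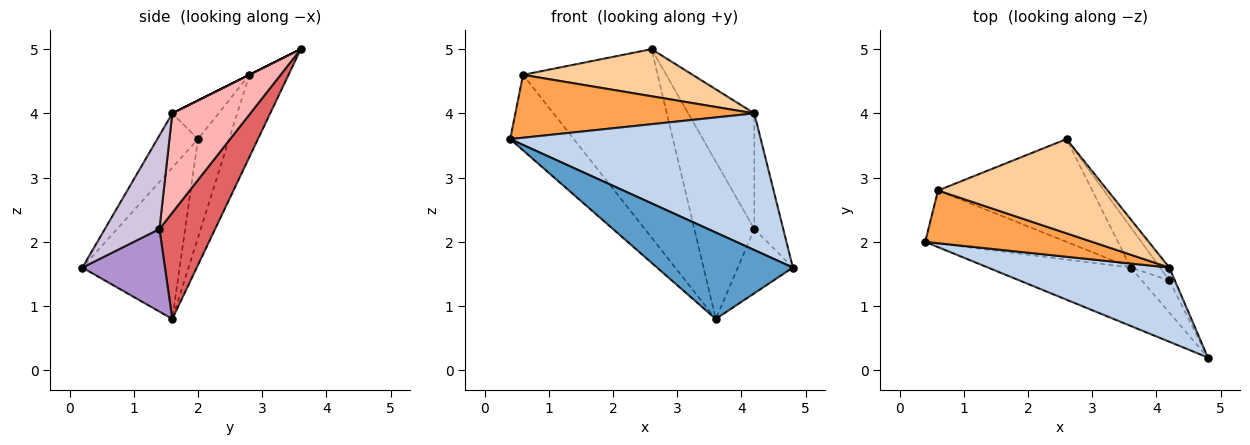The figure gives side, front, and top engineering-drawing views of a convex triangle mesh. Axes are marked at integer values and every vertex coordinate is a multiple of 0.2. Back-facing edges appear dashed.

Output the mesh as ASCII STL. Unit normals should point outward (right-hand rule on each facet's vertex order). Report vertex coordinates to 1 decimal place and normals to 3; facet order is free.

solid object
 facet normal -0.510 -0.713 -0.481
  outer loop
   vertex 3.6 1.6 0.8
   vertex 4.8 0.2 1.6
   vertex 0.4 2.0 3.6
  endloop
 endfacet
 facet normal -0.141 -0.870 0.472
  outer loop
   vertex 4.2 1.6 4.0
   vertex 0.4 2.0 3.6
   vertex 4.8 0.2 1.6
  endloop
 endfacet
 facet normal -0.147 -0.758 0.636
  outer loop
   vertex 0.6 2.8 4.6
   vertex 0.4 2.0 3.6
   vertex 4.2 1.6 4.0
  endloop
 endfacet
 facet normal 0.000 -0.447 0.894
  outer loop
   vertex 0.6 2.8 4.6
   vertex 4.2 1.6 4.0
   vertex 2.6 3.6 5.0
  endloop
 endfacet
 facet normal -0.372 0.760 -0.533
  outer loop
   vertex 0.6 2.8 4.6
   vertex 3.6 1.6 0.8
   vertex 0.4 2.0 3.6
  endloop
 endfacet
 facet normal -0.247 0.851 -0.464
  outer loop
   vertex 0.6 2.8 4.6
   vertex 2.6 3.6 5.0
   vertex 3.6 1.6 0.8
  endloop
 endfacet
 facet normal 0.669 0.720 -0.184
  outer loop
   vertex 4.2 1.4 2.2
   vertex 3.6 1.6 0.8
   vertex 2.6 3.6 5.0
  endloop
 endfacet
 facet normal 0.761 0.645 -0.072
  outer loop
   vertex 4.2 1.4 2.2
   vertex 2.6 3.6 5.0
   vertex 4.2 1.6 4.0
  endloop
 endfacet
 facet normal 0.802 0.535 -0.267
  outer loop
   vertex 4.2 1.4 2.2
   vertex 4.8 0.2 1.6
   vertex 3.6 1.6 0.8
  endloop
 endfacet
 facet normal 0.883 0.467 -0.052
  outer loop
   vertex 4.2 1.4 2.2
   vertex 4.2 1.6 4.0
   vertex 4.8 0.2 1.6
  endloop
 endfacet
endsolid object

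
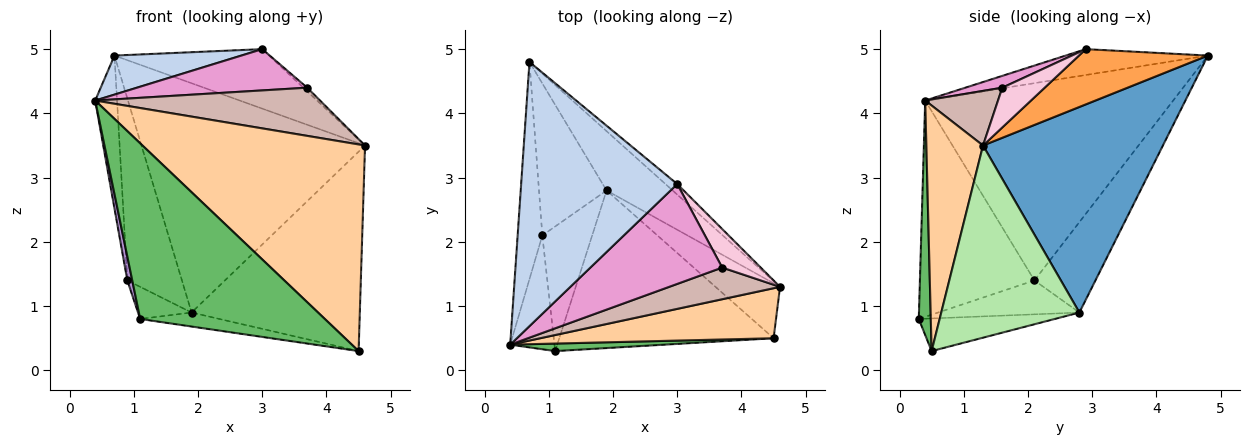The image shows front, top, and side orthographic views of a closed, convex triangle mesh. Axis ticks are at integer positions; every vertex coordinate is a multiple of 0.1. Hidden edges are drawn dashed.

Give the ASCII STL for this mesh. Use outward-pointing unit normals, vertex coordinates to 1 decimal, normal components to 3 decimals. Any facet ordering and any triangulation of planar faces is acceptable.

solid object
 facet normal 0.615 0.764 -0.198
  outer loop
   vertex 1.9 2.8 0.9
   vertex 0.7 4.8 4.9
   vertex 4.6 1.3 3.5
  endloop
 endfacet
 facet normal -0.162 -0.144 0.976
  outer loop
   vertex 3.0 2.9 5.0
   vertex 0.7 4.8 4.9
   vertex 0.4 0.4 4.2
  endloop
 endfacet
 facet normal 0.635 0.761 -0.135
  outer loop
   vertex 3.0 2.9 5.0
   vertex 4.6 1.3 3.5
   vertex 0.7 4.8 4.9
  endloop
 endfacet
 facet normal 0.240 -0.943 0.228
  outer loop
   vertex 4.5 0.5 0.3
   vertex 4.6 1.3 3.5
   vertex 0.4 0.4 4.2
  endloop
 endfacet
 facet normal 0.065 -0.997 0.043
  outer loop
   vertex 4.5 0.5 0.3
   vertex 0.4 0.4 4.2
   vertex 1.1 0.3 0.8
  endloop
 endfacet
 facet normal 0.621 0.756 -0.208
  outer loop
   vertex 4.5 0.5 0.3
   vertex 1.9 2.8 0.9
   vertex 4.6 1.3 3.5
  endloop
 endfacet
 facet normal -0.150 0.087 -0.985
  outer loop
   vertex 4.5 0.5 0.3
   vertex 1.1 0.3 0.8
   vertex 1.9 2.8 0.9
  endloop
 endfacet
 facet normal -0.988 0.087 -0.124
  outer loop
   vertex 0.9 2.1 1.4
   vertex 0.4 0.4 4.2
   vertex 0.7 4.8 4.9
  endloop
 endfacet
 facet normal -0.979 -0.042 -0.200
  outer loop
   vertex 0.9 2.1 1.4
   vertex 1.1 0.3 0.8
   vertex 0.4 0.4 4.2
  endloop
 endfacet
 facet normal -0.651 0.583 -0.487
  outer loop
   vertex 0.9 2.1 1.4
   vertex 0.7 4.8 4.9
   vertex 1.9 2.8 0.9
  endloop
 endfacet
 facet normal -0.550 0.208 -0.809
  outer loop
   vertex 0.9 2.1 1.4
   vertex 1.9 2.8 0.9
   vertex 1.1 0.3 0.8
  endloop
 endfacet
 facet normal 0.261 -0.807 0.530
  outer loop
   vertex 3.7 1.6 4.4
   vertex 0.4 0.4 4.2
   vertex 4.6 1.3 3.5
  endloop
 endfacet
 facet normal 0.083 -0.381 0.921
  outer loop
   vertex 3.7 1.6 4.4
   vertex 3.0 2.9 5.0
   vertex 0.4 0.4 4.2
  endloop
 endfacet
 facet normal 0.716 0.065 0.695
  outer loop
   vertex 3.7 1.6 4.4
   vertex 4.6 1.3 3.5
   vertex 3.0 2.9 5.0
  endloop
 endfacet
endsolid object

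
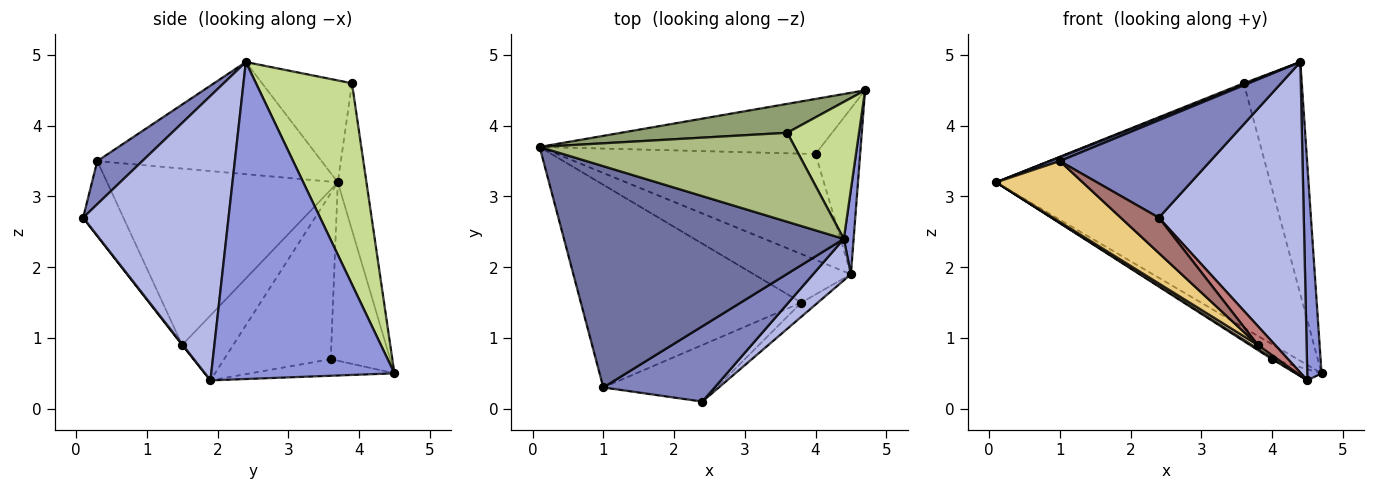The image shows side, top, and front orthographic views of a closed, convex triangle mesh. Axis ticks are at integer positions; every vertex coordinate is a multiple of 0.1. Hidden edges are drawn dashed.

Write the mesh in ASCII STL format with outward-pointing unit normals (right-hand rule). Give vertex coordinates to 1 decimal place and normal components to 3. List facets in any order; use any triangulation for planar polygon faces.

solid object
 facet normal -0.372 -0.017 0.928
  outer loop
   vertex 1.0 0.3 3.5
   vertex 4.4 2.4 4.9
   vertex 0.1 3.7 3.2
  endloop
 endfacet
 facet normal 0.230 -0.770 0.595
  outer loop
   vertex 1.0 0.3 3.5
   vertex 2.4 0.1 2.7
   vertex 4.4 2.4 4.9
  endloop
 endfacet
 facet normal 0.996 -0.078 0.031
  outer loop
   vertex 4.5 1.9 0.4
   vertex 4.7 4.5 0.5
   vertex 4.4 2.4 4.9
  endloop
 endfacet
 facet normal 0.705 -0.703 0.094
  outer loop
   vertex 4.5 1.9 0.4
   vertex 4.4 2.4 4.9
   vertex 2.4 0.1 2.7
  endloop
 endfacet
 facet normal -0.103 0.988 0.117
  outer loop
   vertex 3.6 3.9 4.6
   vertex 4.7 4.5 0.5
   vertex 0.1 3.7 3.2
  endloop
 endfacet
 facet normal -0.371 -0.012 0.929
  outer loop
   vertex 3.6 3.9 4.6
   vertex 0.1 3.7 3.2
   vertex 4.4 2.4 4.9
  endloop
 endfacet
 facet normal 0.818 0.495 0.292
  outer loop
   vertex 3.6 3.9 4.6
   vertex 4.4 2.4 4.9
   vertex 4.7 4.5 0.5
  endloop
 endfacet
 facet normal -0.522 0.223 -0.823
  outer loop
   vertex 4.0 3.6 0.7
   vertex 0.1 3.7 3.2
   vertex 4.7 4.5 0.5
  endloop
 endfacet
 facet normal -0.540 -0.010 -0.842
  outer loop
   vertex 4.0 3.6 0.7
   vertex 4.5 1.9 0.4
   vertex 0.1 3.7 3.2
  endloop
 endfacet
 facet normal -0.348 0.063 -0.935
  outer loop
   vertex 4.0 3.6 0.7
   vertex 4.7 4.5 0.5
   vertex 4.5 1.9 0.4
  endloop
 endfacet
 facet normal -0.608 -0.228 -0.760
  outer loop
   vertex 3.8 1.5 0.9
   vertex 1.0 0.3 3.5
   vertex 0.1 3.7 3.2
  endloop
 endfacet
 facet normal -0.555 -0.066 -0.829
  outer loop
   vertex 3.8 1.5 0.9
   vertex 0.1 3.7 3.2
   vertex 4.5 1.9 0.4
  endloop
 endfacet
 facet normal -0.489 -0.462 -0.740
  outer loop
   vertex 3.8 1.5 0.9
   vertex 2.4 0.1 2.7
   vertex 1.0 0.3 3.5
  endloop
 endfacet
 facet normal 0.029 -0.800 -0.600
  outer loop
   vertex 3.8 1.5 0.9
   vertex 4.5 1.9 0.4
   vertex 2.4 0.1 2.7
  endloop
 endfacet
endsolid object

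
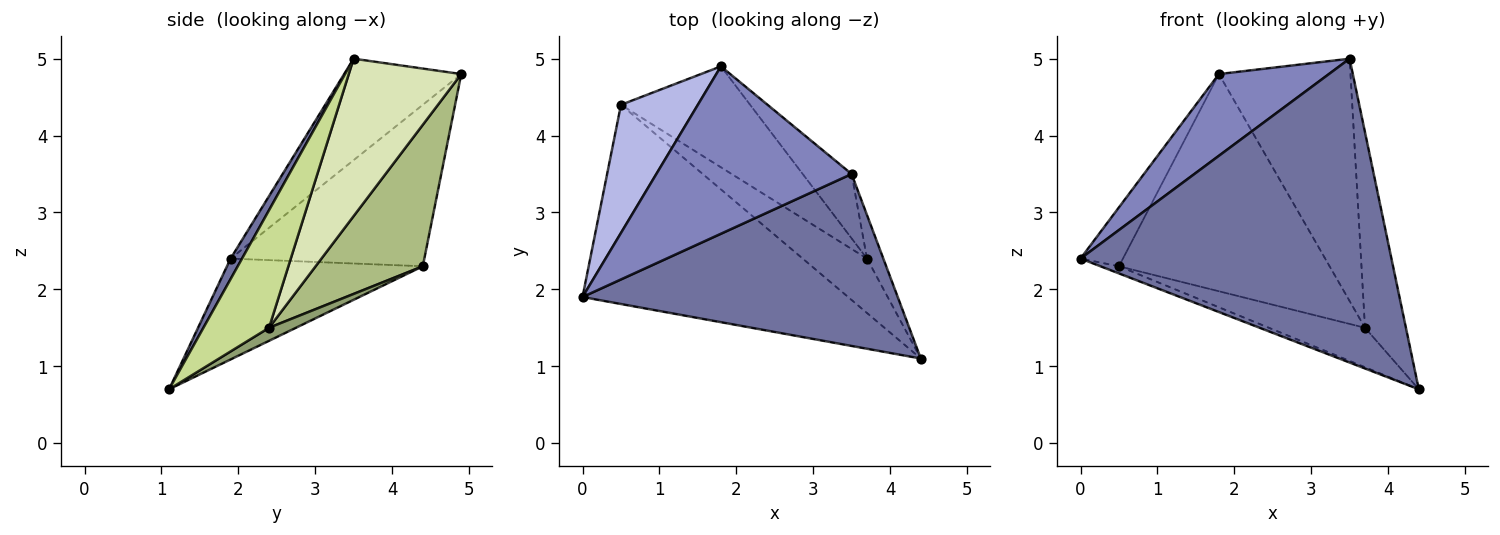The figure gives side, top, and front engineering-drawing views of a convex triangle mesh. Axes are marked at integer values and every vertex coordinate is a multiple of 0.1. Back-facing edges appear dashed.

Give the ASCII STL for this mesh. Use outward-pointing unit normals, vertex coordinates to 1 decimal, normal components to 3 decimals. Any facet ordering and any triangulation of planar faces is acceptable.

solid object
 facet normal 0.032 -0.870 0.492
  outer loop
   vertex 3.5 3.5 5.0
   vertex 0.0 1.9 2.4
   vertex 4.4 1.1 0.7
  endloop
 endfacet
 facet normal -0.423 -0.397 0.814
  outer loop
   vertex 3.5 3.5 5.0
   vertex 1.8 4.9 4.8
   vertex 0.0 1.9 2.4
  endloop
 endfacet
 facet normal -0.355 0.034 -0.934
  outer loop
   vertex 0.5 4.4 2.3
   vertex 4.4 1.1 0.7
   vertex 0.0 1.9 2.4
  endloop
 endfacet
 facet normal -0.886 0.194 0.422
  outer loop
   vertex 0.5 4.4 2.3
   vertex 0.0 1.9 2.4
   vertex 1.8 4.9 4.8
  endloop
 endfacet
 facet normal 0.162 0.579 -0.799
  outer loop
   vertex 3.7 2.4 1.5
   vertex 4.4 1.1 0.7
   vertex 0.5 4.4 2.3
  endloop
 endfacet
 facet normal 0.419 0.823 -0.383
  outer loop
   vertex 3.7 2.4 1.5
   vertex 0.5 4.4 2.3
   vertex 1.8 4.9 4.8
  endloop
 endfacet
 facet normal 0.843 0.526 -0.117
  outer loop
   vertex 3.7 2.4 1.5
   vertex 3.5 3.5 5.0
   vertex 4.4 1.1 0.7
  endloop
 endfacet
 facet normal 0.637 0.745 -0.198
  outer loop
   vertex 3.7 2.4 1.5
   vertex 1.8 4.9 4.8
   vertex 3.5 3.5 5.0
  endloop
 endfacet
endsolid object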